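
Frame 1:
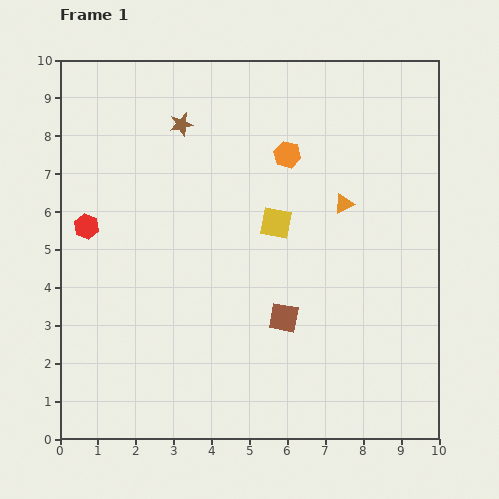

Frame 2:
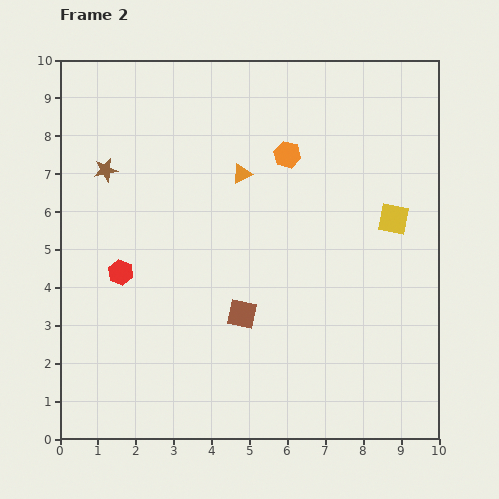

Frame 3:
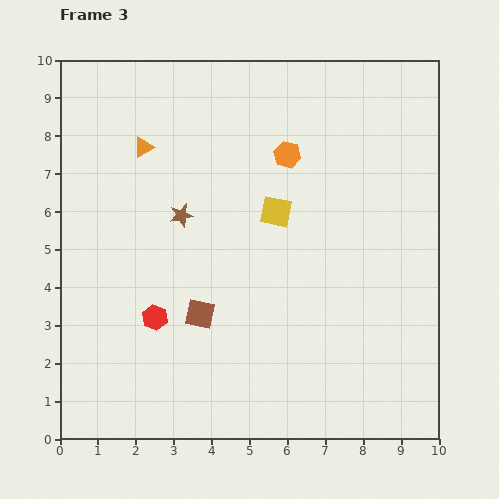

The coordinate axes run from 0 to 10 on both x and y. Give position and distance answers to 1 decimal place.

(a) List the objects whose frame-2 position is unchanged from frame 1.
the orange hexagon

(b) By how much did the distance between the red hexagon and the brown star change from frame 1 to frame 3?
-0.9

Distance in frame 1: 3.7. Distance in frame 3: 2.8.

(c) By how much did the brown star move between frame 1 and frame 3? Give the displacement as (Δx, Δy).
(0.0, -2.4)

The brown star was at (3.2, 8.3) in frame 1 and (3.2, 5.9) in frame 3.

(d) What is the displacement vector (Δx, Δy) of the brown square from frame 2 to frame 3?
(-1.1, 0.0)

The brown square was at (4.8, 3.3) in frame 2 and (3.7, 3.3) in frame 3.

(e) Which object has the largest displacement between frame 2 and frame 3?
the yellow square

(moved 3.1; next 2.7)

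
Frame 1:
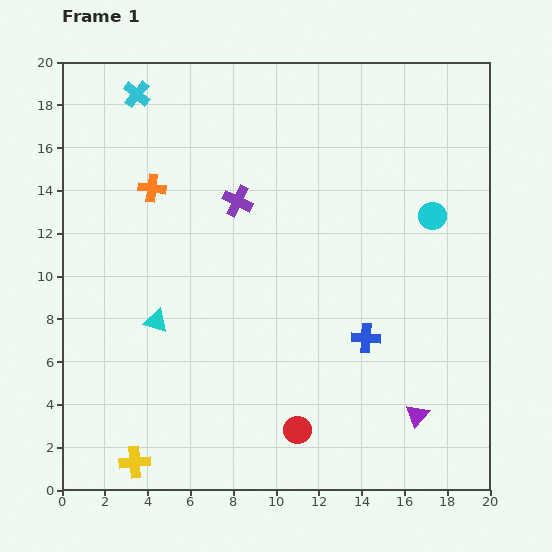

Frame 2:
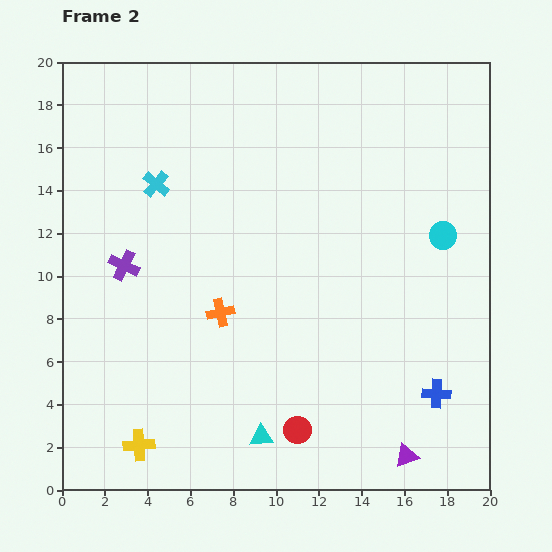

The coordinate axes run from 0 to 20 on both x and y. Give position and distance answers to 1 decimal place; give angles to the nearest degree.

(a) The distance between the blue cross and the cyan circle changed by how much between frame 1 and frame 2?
+0.9

Distance in frame 1: 6.5. Distance in frame 2: 7.4.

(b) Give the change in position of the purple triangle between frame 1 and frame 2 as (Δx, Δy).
(-0.5, -1.9)

The purple triangle was at (16.6, 3.5) in frame 1 and (16.1, 1.6) in frame 2.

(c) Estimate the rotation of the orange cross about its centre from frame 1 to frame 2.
19° counter-clockwise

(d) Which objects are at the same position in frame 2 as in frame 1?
the red circle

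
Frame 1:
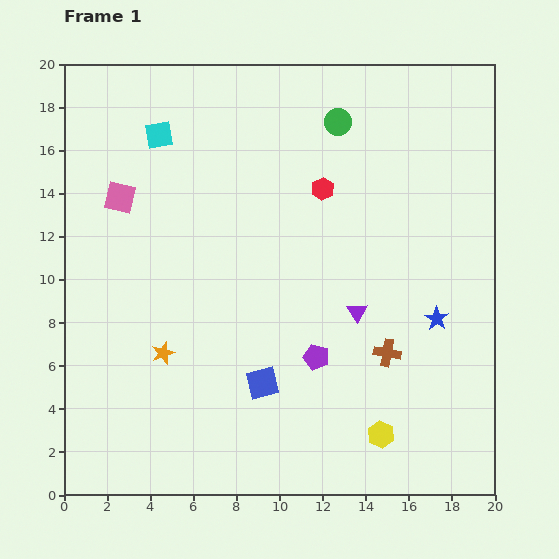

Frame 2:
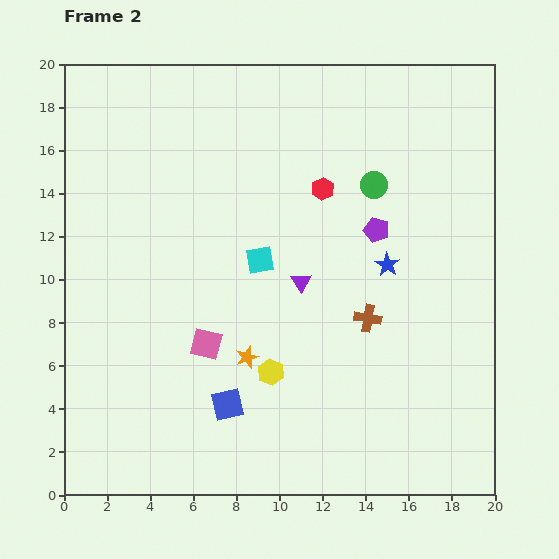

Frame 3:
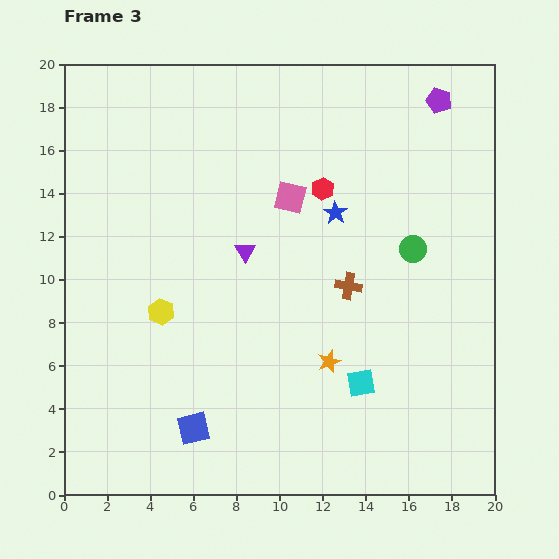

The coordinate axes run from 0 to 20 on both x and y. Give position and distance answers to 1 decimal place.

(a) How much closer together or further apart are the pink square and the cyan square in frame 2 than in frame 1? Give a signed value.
+1.2

Distance in frame 1: 3.4. Distance in frame 2: 4.6.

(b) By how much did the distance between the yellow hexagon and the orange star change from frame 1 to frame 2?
-9.5

Distance in frame 1: 10.8. Distance in frame 2: 1.3.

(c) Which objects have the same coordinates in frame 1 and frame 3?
the red hexagon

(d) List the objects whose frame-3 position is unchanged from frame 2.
the red hexagon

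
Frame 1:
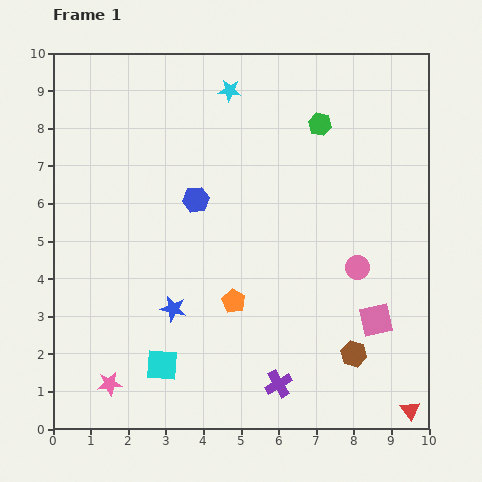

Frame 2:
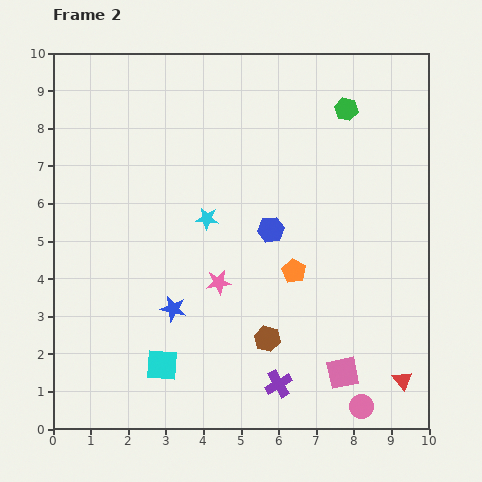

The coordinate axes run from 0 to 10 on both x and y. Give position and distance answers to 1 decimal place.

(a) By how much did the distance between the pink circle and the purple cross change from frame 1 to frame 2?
-1.4

Distance in frame 1: 3.7. Distance in frame 2: 2.3.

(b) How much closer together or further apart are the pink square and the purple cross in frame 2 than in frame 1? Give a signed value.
-1.4

Distance in frame 1: 3.1. Distance in frame 2: 1.7.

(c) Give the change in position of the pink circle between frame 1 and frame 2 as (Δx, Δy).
(0.1, -3.7)

The pink circle was at (8.1, 4.3) in frame 1 and (8.2, 0.6) in frame 2.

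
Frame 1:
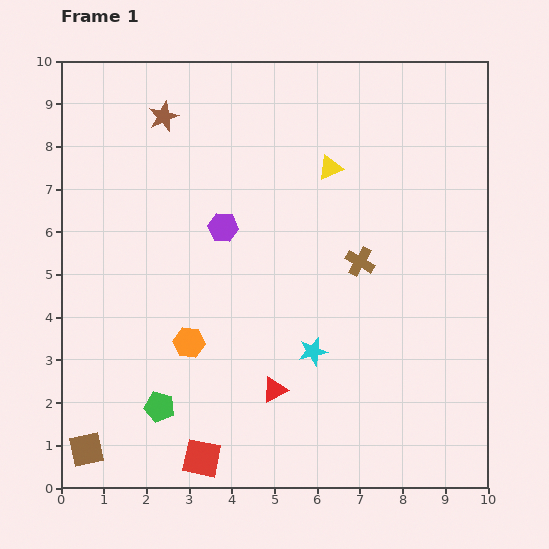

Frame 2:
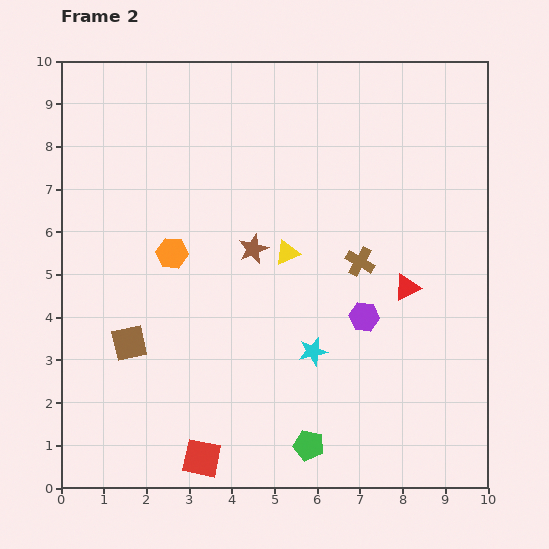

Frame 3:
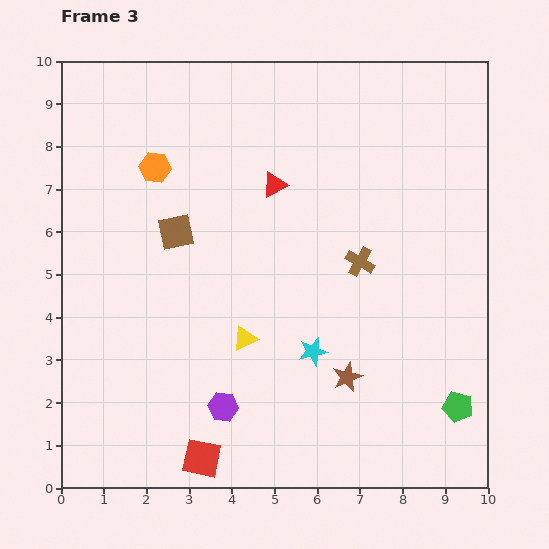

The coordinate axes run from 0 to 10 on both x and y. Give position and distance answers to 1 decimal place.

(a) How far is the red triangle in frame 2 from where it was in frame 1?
3.9

The red triangle moved from (5.0, 2.3) to (8.1, 4.7), a distance of √(3.1² + 2.4²) ≈ 3.9.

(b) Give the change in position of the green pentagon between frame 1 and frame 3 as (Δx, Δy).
(7.0, 0.0)

The green pentagon was at (2.3, 1.9) in frame 1 and (9.3, 1.9) in frame 3.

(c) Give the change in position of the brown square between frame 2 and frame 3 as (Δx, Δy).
(1.1, 2.6)

The brown square was at (1.6, 3.4) in frame 2 and (2.7, 6.0) in frame 3.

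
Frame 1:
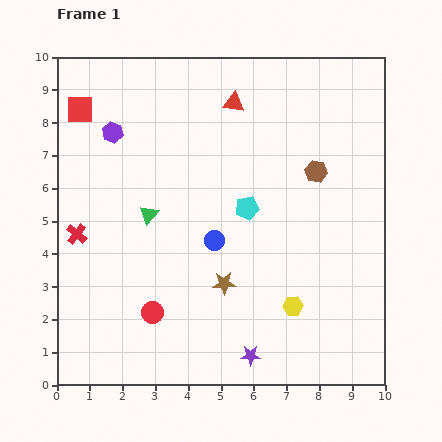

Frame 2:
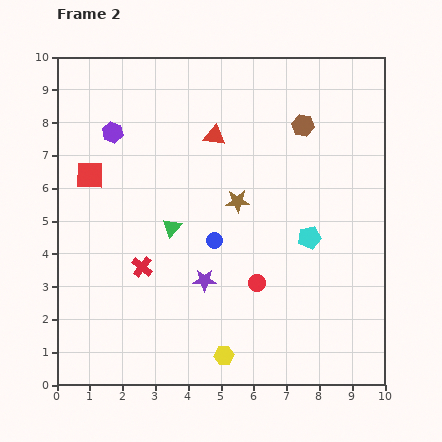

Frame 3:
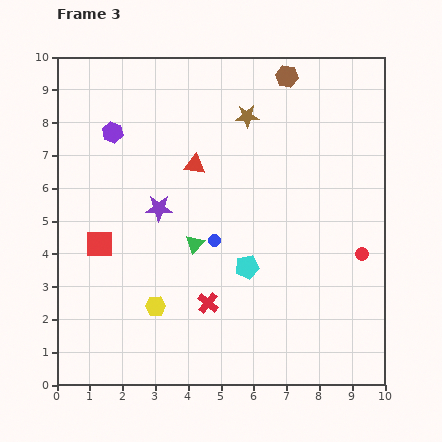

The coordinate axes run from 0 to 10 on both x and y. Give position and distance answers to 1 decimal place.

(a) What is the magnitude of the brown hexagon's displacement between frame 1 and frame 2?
1.5

The brown hexagon moved from (7.9, 6.5) to (7.5, 7.9), a distance of √(0.4² + 1.4²) ≈ 1.5.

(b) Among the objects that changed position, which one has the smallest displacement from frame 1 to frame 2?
the green triangle

(moved 0.8)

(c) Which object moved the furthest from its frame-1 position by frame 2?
the red circle

(moved 3.3; next 2.7)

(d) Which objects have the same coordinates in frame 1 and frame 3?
the purple hexagon, the blue circle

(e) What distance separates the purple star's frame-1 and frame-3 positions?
5.3

The purple star moved from (5.9, 0.9) to (3.1, 5.4), a distance of √(2.8² + 4.5²) ≈ 5.3.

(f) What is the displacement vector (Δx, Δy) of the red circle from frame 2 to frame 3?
(3.2, 0.9)

The red circle was at (6.1, 3.1) in frame 2 and (9.3, 4.0) in frame 3.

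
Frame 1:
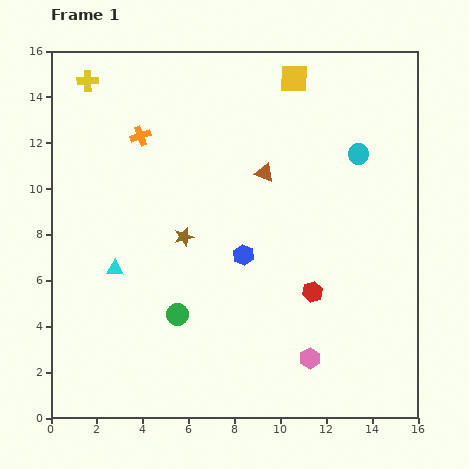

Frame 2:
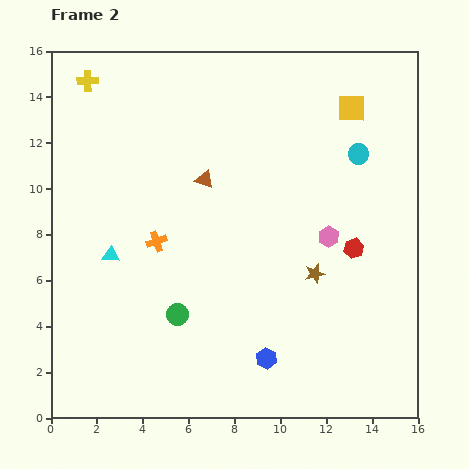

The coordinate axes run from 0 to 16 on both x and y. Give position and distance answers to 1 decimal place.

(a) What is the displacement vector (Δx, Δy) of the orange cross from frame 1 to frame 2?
(0.7, -4.6)

The orange cross was at (3.9, 12.3) in frame 1 and (4.6, 7.7) in frame 2.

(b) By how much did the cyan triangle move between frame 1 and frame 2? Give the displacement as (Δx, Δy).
(-0.2, 0.6)

The cyan triangle was at (2.8, 6.5) in frame 1 and (2.6, 7.1) in frame 2.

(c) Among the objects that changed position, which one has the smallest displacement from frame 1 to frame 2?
the cyan triangle

(moved 0.6)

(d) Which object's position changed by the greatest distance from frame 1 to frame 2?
the brown star

(moved 5.9; next 5.4)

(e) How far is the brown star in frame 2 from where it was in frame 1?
5.9

The brown star moved from (5.8, 7.9) to (11.5, 6.3), a distance of √(5.7² + 1.6²) ≈ 5.9.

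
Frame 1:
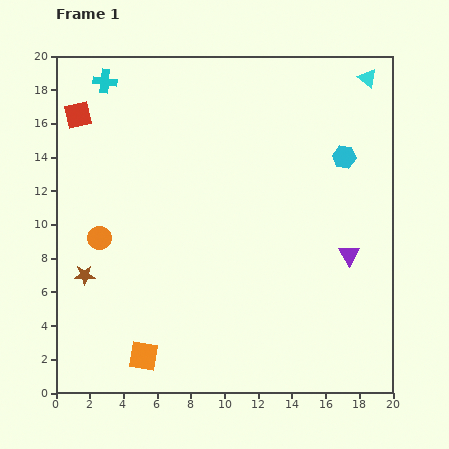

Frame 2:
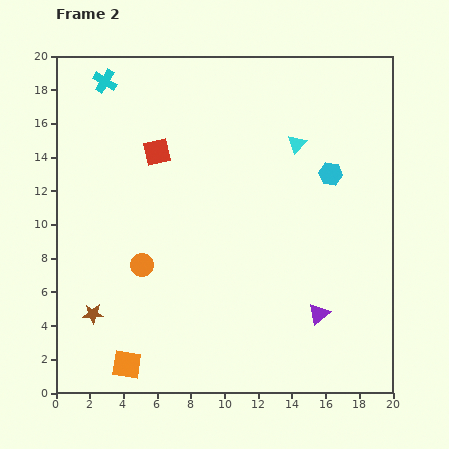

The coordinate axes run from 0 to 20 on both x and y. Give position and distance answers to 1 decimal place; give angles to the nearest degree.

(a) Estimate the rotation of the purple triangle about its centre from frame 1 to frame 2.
20° clockwise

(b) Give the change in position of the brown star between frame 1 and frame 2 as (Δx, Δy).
(0.5, -2.3)

The brown star was at (1.7, 7.0) in frame 1 and (2.2, 4.7) in frame 2.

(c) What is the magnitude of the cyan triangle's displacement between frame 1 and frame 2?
5.7

The cyan triangle moved from (18.5, 18.7) to (14.3, 14.8), a distance of √(4.2² + 3.9²) ≈ 5.7.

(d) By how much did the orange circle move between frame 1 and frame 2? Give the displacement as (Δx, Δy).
(2.5, -1.6)

The orange circle was at (2.6, 9.2) in frame 1 and (5.1, 7.6) in frame 2.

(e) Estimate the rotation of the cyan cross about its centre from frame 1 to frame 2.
24° clockwise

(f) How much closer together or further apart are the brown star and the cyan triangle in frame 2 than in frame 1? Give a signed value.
-4.7

Distance in frame 1: 20.5. Distance in frame 2: 15.8.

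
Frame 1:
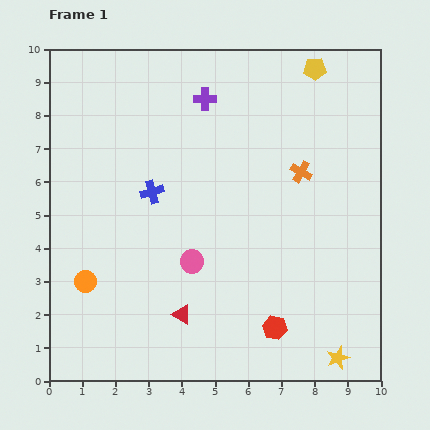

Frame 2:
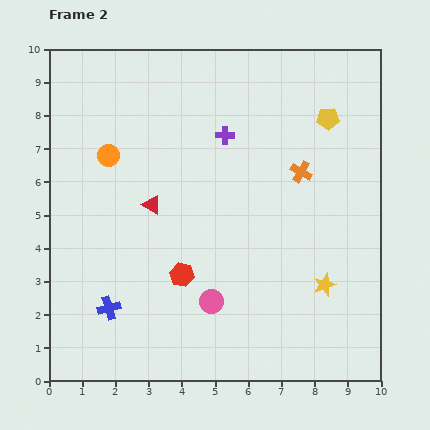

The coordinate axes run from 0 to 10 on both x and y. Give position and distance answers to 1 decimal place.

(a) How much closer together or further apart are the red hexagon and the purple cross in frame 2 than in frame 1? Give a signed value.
-2.8

Distance in frame 1: 7.2. Distance in frame 2: 4.4.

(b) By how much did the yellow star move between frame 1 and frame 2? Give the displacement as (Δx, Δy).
(-0.4, 2.2)

The yellow star was at (8.7, 0.7) in frame 1 and (8.3, 2.9) in frame 2.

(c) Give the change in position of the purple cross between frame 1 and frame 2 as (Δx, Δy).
(0.6, -1.1)

The purple cross was at (4.7, 8.5) in frame 1 and (5.3, 7.4) in frame 2.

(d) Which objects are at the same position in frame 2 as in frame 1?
the orange cross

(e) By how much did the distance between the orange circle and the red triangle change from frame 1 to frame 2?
-1.1

Distance in frame 1: 3.1. Distance in frame 2: 2.0.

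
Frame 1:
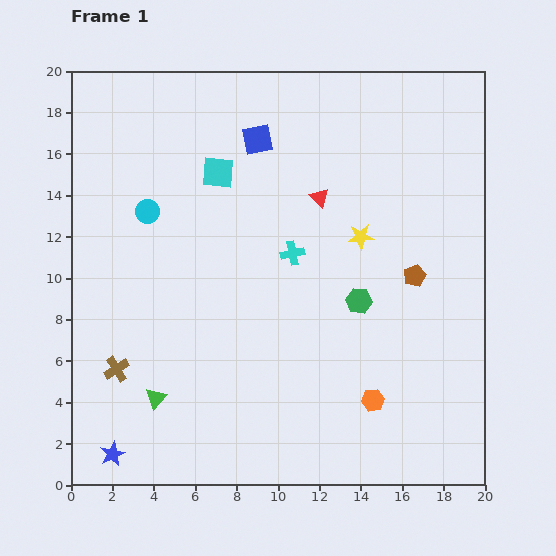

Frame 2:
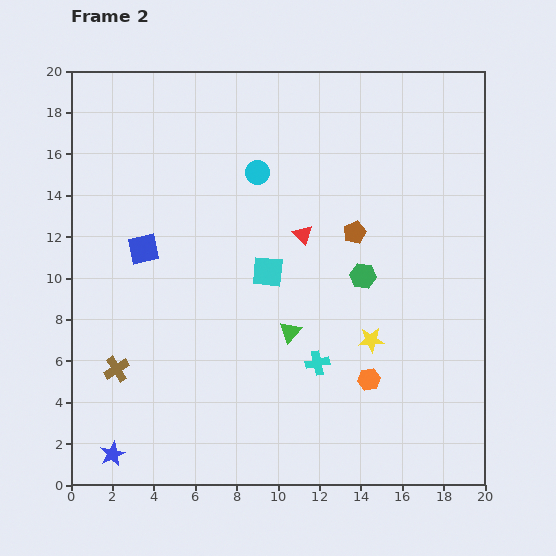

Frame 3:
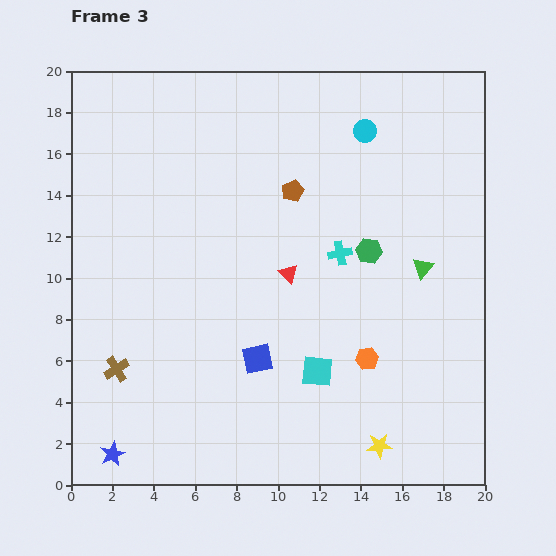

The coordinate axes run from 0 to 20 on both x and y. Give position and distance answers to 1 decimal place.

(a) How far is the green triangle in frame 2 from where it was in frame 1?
7.2

The green triangle moved from (4.1, 4.2) to (10.6, 7.4), a distance of √(6.5² + 3.2²) ≈ 7.2.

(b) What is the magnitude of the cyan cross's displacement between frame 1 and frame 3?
2.3

The cyan cross moved from (10.7, 11.2) to (13.0, 11.2), a distance of √(2.3² + 0.0²) ≈ 2.3.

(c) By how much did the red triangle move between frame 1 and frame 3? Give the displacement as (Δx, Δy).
(-1.5, -3.7)

The red triangle was at (12.0, 13.9) in frame 1 and (10.5, 10.2) in frame 3.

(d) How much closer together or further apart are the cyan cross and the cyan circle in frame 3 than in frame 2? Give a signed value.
-3.6

Distance in frame 2: 9.6. Distance in frame 3: 6.0.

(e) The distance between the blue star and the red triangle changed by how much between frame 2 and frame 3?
-1.8

Distance in frame 2: 14.0. Distance in frame 3: 12.2.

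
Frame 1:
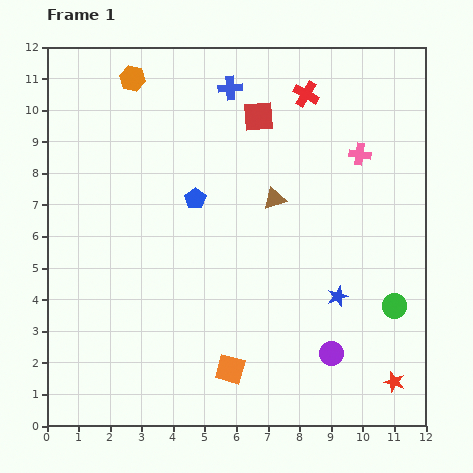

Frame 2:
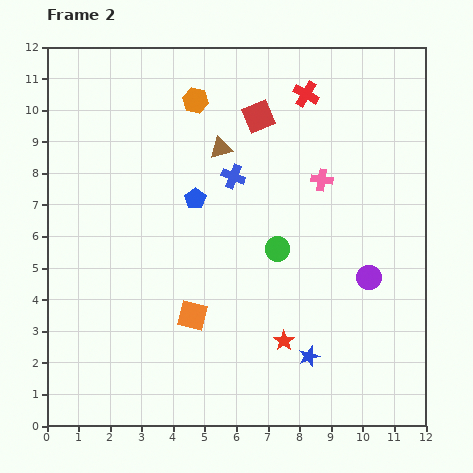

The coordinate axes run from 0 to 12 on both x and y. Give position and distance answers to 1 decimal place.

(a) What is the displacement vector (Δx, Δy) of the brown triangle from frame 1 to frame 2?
(-1.7, 1.6)

The brown triangle was at (7.2, 7.2) in frame 1 and (5.5, 8.8) in frame 2.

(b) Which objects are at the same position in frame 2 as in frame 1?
the red cross, the red square, the blue pentagon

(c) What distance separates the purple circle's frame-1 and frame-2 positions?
2.7

The purple circle moved from (9.0, 2.3) to (10.2, 4.7), a distance of √(1.2² + 2.4²) ≈ 2.7.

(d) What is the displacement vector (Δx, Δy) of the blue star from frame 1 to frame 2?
(-0.9, -1.9)

The blue star was at (9.2, 4.1) in frame 1 and (8.3, 2.2) in frame 2.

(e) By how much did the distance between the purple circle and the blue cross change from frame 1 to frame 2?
-3.6

Distance in frame 1: 9.0. Distance in frame 2: 5.4.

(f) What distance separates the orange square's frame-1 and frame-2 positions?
2.1

The orange square moved from (5.8, 1.8) to (4.6, 3.5), a distance of √(1.2² + 1.7²) ≈ 2.1.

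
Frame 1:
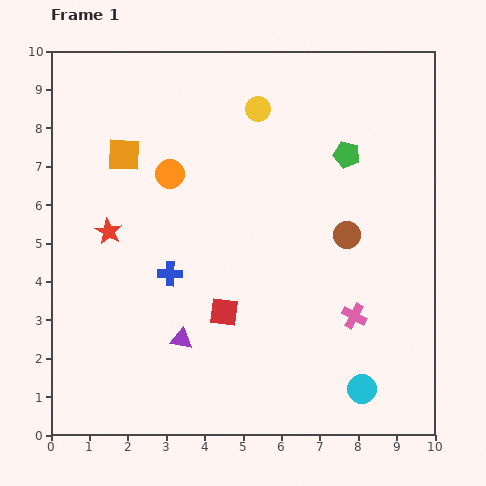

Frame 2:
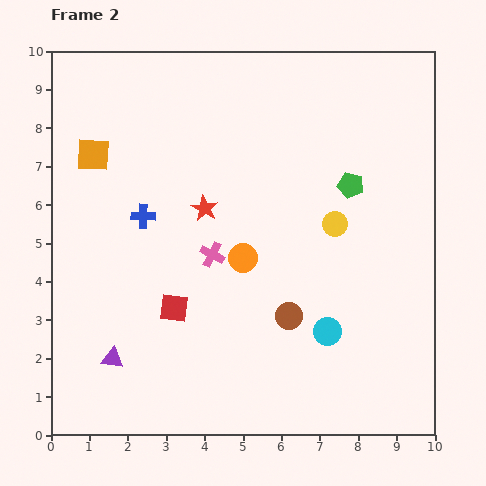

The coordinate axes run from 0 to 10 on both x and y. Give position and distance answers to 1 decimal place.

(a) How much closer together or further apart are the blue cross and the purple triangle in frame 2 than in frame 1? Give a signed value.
+2.1

Distance in frame 1: 1.7. Distance in frame 2: 3.8.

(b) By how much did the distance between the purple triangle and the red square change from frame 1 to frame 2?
+0.8

Distance in frame 1: 1.3. Distance in frame 2: 2.1.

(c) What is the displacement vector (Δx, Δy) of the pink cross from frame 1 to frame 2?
(-3.7, 1.6)

The pink cross was at (7.9, 3.1) in frame 1 and (4.2, 4.7) in frame 2.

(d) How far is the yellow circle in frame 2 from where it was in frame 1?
3.6

The yellow circle moved from (5.4, 8.5) to (7.4, 5.5), a distance of √(2.0² + 3.0²) ≈ 3.6.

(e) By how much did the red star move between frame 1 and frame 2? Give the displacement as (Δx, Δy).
(2.5, 0.6)

The red star was at (1.5, 5.3) in frame 1 and (4.0, 5.9) in frame 2.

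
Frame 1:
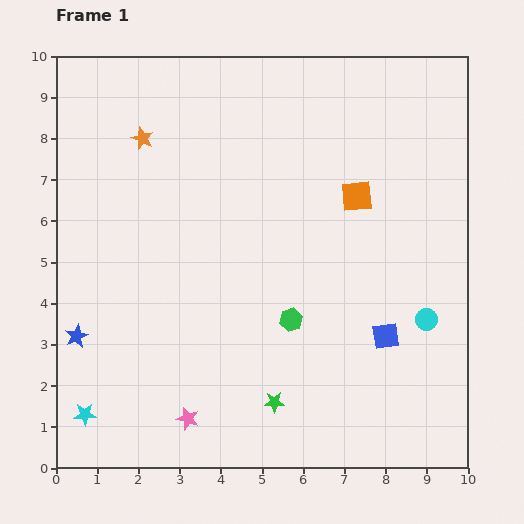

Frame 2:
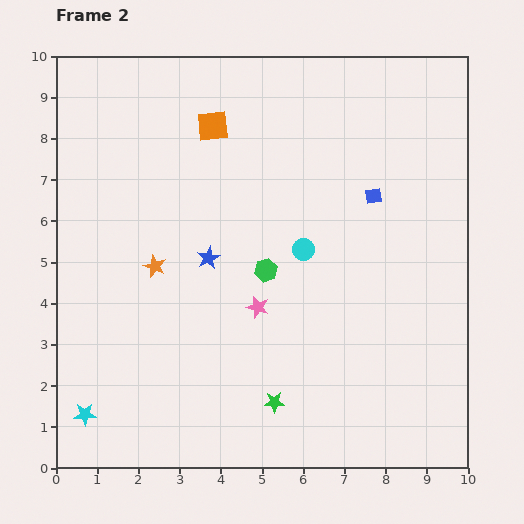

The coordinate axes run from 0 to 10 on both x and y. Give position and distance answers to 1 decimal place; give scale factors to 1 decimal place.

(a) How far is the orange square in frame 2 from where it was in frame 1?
3.9

The orange square moved from (7.3, 6.6) to (3.8, 8.3), a distance of √(3.5² + 1.7²) ≈ 3.9.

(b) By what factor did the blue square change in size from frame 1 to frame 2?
0.6×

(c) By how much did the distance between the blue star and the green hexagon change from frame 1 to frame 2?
-3.8

Distance in frame 1: 5.2. Distance in frame 2: 1.4.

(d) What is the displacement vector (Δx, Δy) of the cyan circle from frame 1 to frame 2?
(-3.0, 1.7)

The cyan circle was at (9.0, 3.6) in frame 1 and (6.0, 5.3) in frame 2.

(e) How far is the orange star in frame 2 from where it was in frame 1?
3.1

The orange star moved from (2.1, 8.0) to (2.4, 4.9), a distance of √(0.3² + 3.1²) ≈ 3.1.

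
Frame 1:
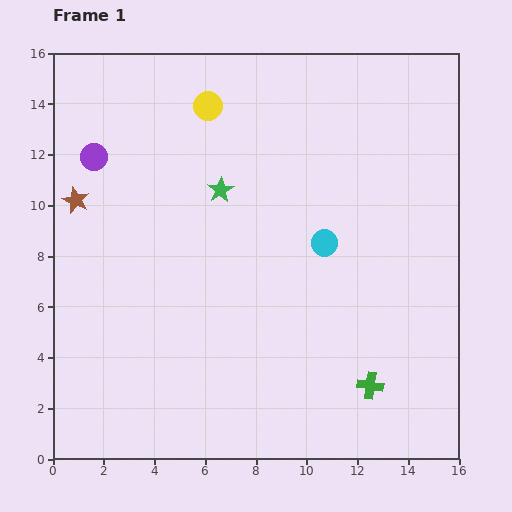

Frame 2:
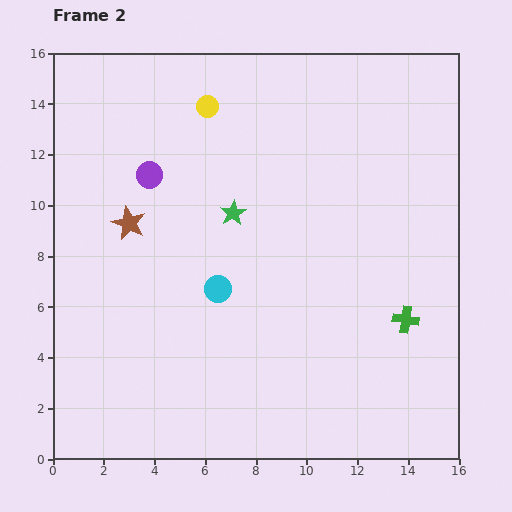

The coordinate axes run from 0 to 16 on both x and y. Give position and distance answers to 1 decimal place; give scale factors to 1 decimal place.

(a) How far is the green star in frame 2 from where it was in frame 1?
1.0

The green star moved from (6.6, 10.6) to (7.1, 9.7), a distance of √(0.5² + 0.9²) ≈ 1.0.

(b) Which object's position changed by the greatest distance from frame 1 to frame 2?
the cyan circle

(moved 4.6; next 3.0)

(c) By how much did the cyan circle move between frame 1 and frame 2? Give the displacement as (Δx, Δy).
(-4.2, -1.8)

The cyan circle was at (10.7, 8.5) in frame 1 and (6.5, 6.7) in frame 2.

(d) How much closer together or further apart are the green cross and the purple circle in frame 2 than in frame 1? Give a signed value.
-2.5

Distance in frame 1: 14.1. Distance in frame 2: 11.6.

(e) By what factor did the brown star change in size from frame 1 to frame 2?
1.3×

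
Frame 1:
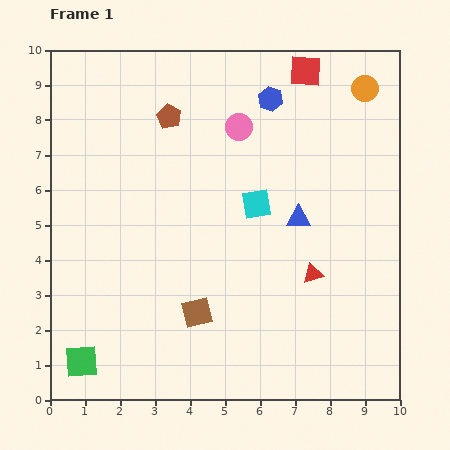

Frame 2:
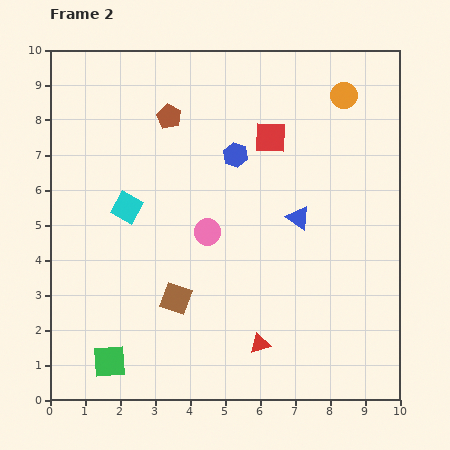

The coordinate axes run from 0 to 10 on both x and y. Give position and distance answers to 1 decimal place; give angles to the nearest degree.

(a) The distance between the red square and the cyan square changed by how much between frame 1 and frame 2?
+0.6

Distance in frame 1: 4.0. Distance in frame 2: 4.6.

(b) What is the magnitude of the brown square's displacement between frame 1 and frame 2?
0.7

The brown square moved from (4.2, 2.5) to (3.6, 2.9), a distance of √(0.6² + 0.4²) ≈ 0.7.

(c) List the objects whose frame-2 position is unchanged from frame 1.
the brown pentagon, the blue triangle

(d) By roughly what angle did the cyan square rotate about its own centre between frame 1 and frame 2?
39° clockwise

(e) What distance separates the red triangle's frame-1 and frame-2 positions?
2.5

The red triangle moved from (7.5, 3.6) to (6.0, 1.6), a distance of √(1.5² + 2.0²) ≈ 2.5.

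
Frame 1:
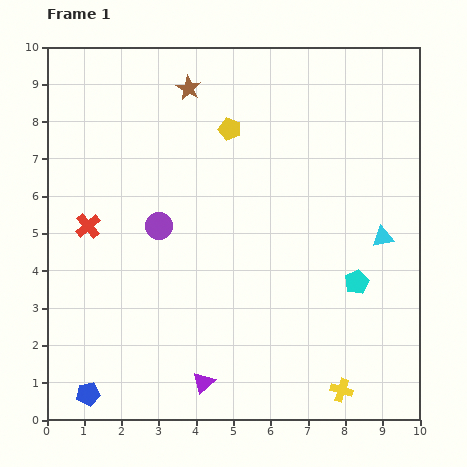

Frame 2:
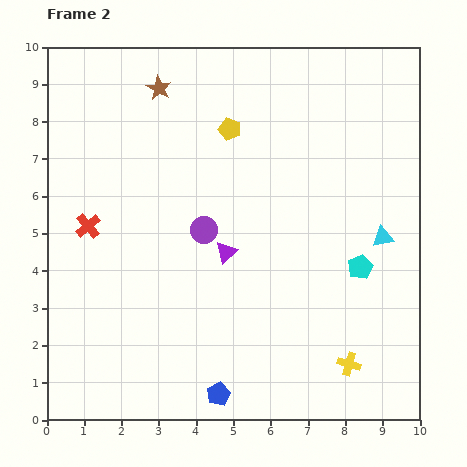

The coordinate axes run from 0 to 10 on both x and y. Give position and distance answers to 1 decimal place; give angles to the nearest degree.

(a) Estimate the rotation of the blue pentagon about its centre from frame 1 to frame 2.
16° counter-clockwise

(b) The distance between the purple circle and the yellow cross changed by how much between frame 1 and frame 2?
-1.3

Distance in frame 1: 6.6. Distance in frame 2: 5.3.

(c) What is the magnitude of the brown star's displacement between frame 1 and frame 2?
0.8

The brown star moved from (3.8, 8.9) to (3.0, 8.9), a distance of √(0.8² + 0.0²) ≈ 0.8.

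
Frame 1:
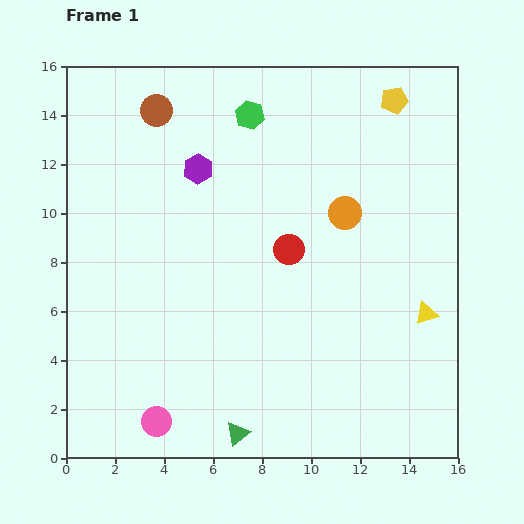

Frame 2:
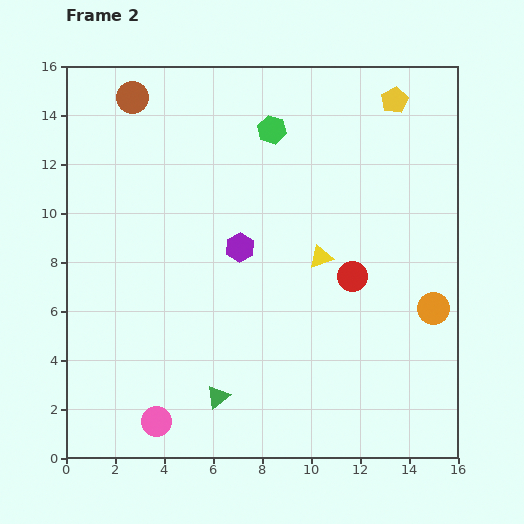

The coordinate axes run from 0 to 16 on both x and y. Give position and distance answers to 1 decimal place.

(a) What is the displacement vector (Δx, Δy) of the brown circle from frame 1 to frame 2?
(-1.0, 0.5)

The brown circle was at (3.7, 14.2) in frame 1 and (2.7, 14.7) in frame 2.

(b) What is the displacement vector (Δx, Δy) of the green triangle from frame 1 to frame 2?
(-0.8, 1.5)

The green triangle was at (7.0, 1.0) in frame 1 and (6.2, 2.5) in frame 2.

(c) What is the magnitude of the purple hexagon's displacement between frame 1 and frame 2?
3.6

The purple hexagon moved from (5.4, 11.8) to (7.1, 8.6), a distance of √(1.7² + 3.2²) ≈ 3.6.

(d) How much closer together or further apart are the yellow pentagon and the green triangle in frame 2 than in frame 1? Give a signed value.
-0.9

Distance in frame 1: 15.0. Distance in frame 2: 14.1.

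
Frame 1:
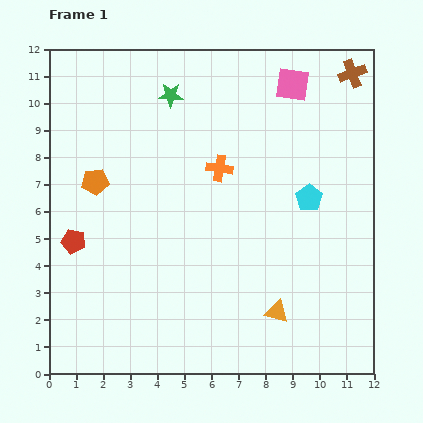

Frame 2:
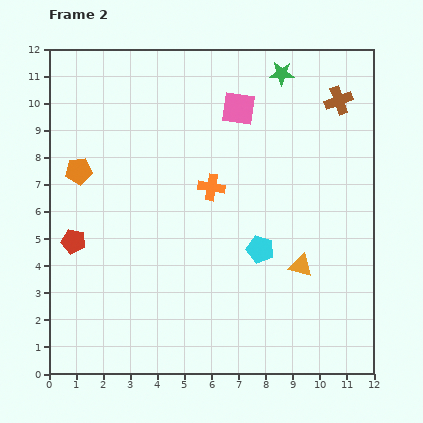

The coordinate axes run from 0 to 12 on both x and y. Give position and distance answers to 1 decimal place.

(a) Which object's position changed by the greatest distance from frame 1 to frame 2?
the green star

(moved 4.2; next 2.6)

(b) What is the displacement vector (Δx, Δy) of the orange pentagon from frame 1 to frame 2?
(-0.6, 0.4)

The orange pentagon was at (1.7, 7.1) in frame 1 and (1.1, 7.5) in frame 2.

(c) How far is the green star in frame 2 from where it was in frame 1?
4.2

The green star moved from (4.5, 10.3) to (8.6, 11.1), a distance of √(4.1² + 0.8²) ≈ 4.2.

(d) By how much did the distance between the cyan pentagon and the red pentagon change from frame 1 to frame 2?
-1.9

Distance in frame 1: 8.8. Distance in frame 2: 6.9.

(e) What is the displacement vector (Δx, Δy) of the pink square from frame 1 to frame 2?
(-2.0, -0.9)

The pink square was at (9.0, 10.7) in frame 1 and (7.0, 9.8) in frame 2.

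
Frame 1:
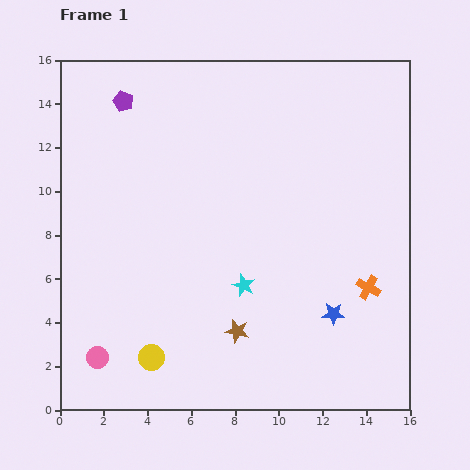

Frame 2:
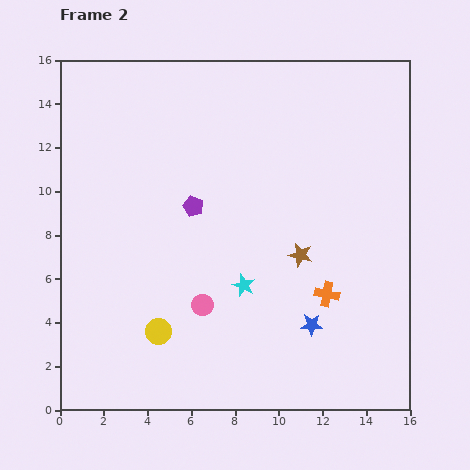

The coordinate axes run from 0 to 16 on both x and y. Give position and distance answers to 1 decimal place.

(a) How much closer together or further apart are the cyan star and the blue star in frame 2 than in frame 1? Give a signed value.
-0.7

Distance in frame 1: 4.3. Distance in frame 2: 3.6.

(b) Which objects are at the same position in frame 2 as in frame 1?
the cyan star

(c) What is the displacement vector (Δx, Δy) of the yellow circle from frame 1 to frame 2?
(0.3, 1.2)

The yellow circle was at (4.2, 2.4) in frame 1 and (4.5, 3.6) in frame 2.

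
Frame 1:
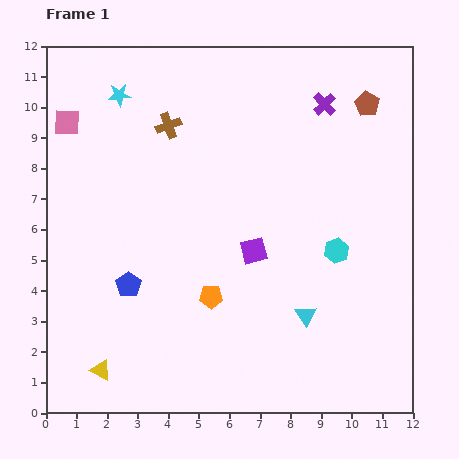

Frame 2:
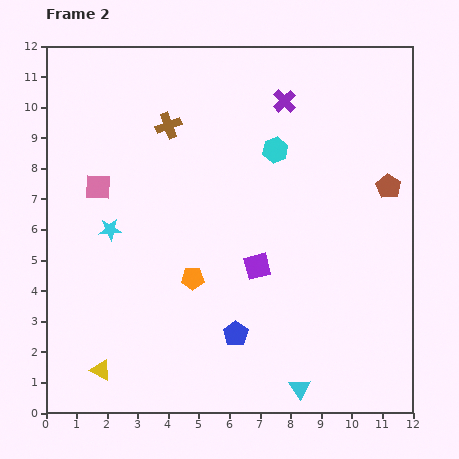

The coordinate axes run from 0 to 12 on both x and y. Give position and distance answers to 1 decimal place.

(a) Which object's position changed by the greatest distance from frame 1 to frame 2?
the cyan star

(moved 4.4; next 3.9)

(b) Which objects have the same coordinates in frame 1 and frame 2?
the brown cross, the yellow triangle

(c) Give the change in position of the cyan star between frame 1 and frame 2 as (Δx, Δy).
(-0.3, -4.4)

The cyan star was at (2.4, 10.4) in frame 1 and (2.1, 6.0) in frame 2.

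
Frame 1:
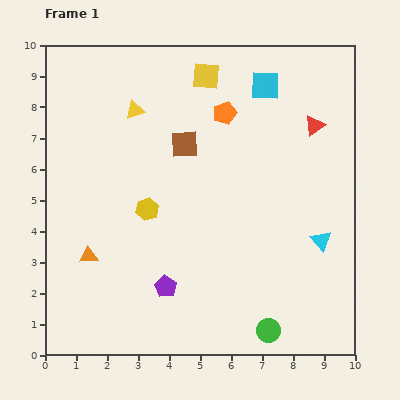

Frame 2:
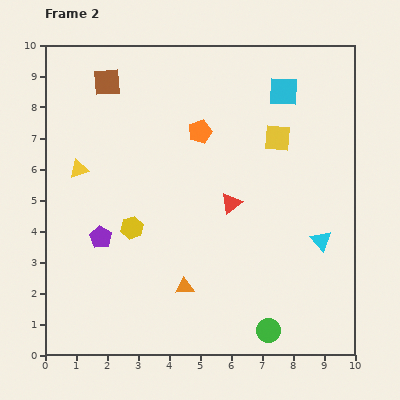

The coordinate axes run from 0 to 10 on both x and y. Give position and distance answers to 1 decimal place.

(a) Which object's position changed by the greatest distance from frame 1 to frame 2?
the red triangle

(moved 3.7; next 3.3)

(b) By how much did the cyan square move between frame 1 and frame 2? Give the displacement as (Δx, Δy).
(0.6, -0.2)

The cyan square was at (7.1, 8.7) in frame 1 and (7.7, 8.5) in frame 2.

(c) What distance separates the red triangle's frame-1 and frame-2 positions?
3.7

The red triangle moved from (8.7, 7.4) to (6.0, 4.9), a distance of √(2.7² + 2.5²) ≈ 3.7.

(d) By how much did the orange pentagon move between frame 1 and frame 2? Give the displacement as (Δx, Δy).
(-0.8, -0.6)

The orange pentagon was at (5.8, 7.8) in frame 1 and (5.0, 7.2) in frame 2.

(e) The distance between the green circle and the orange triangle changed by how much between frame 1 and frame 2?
-3.3

Distance in frame 1: 6.3. Distance in frame 2: 3.0.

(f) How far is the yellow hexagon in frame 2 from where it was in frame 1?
0.8

The yellow hexagon moved from (3.3, 4.7) to (2.8, 4.1), a distance of √(0.5² + 0.6²) ≈ 0.8.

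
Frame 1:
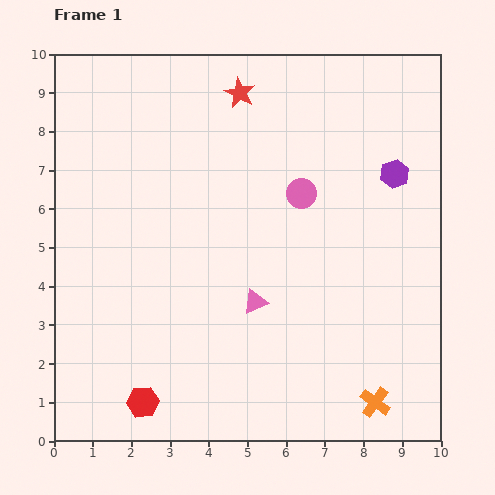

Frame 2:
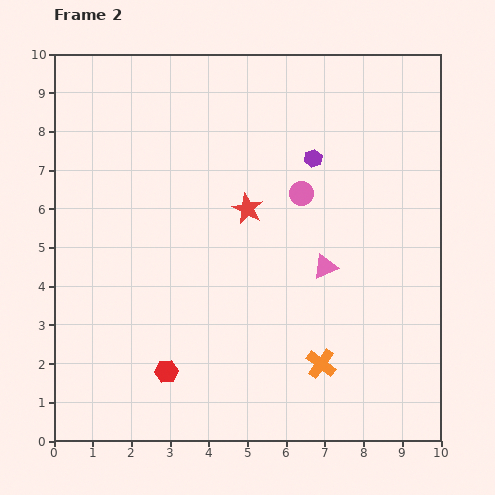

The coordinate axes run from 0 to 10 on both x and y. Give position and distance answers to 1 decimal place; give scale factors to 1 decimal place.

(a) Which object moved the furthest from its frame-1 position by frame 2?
the red star

(moved 3.0; next 2.1)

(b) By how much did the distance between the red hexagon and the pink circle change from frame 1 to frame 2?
-1.0

Distance in frame 1: 6.8. Distance in frame 2: 5.8.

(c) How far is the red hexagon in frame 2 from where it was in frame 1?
1.0

The red hexagon moved from (2.3, 1.0) to (2.9, 1.8), a distance of √(0.6² + 0.8²) ≈ 1.0.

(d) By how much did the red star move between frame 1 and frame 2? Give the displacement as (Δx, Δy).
(0.2, -3.0)

The red star was at (4.8, 9.0) in frame 1 and (5.0, 6.0) in frame 2.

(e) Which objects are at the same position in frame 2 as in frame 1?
the pink circle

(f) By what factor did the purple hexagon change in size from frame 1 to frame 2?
0.6×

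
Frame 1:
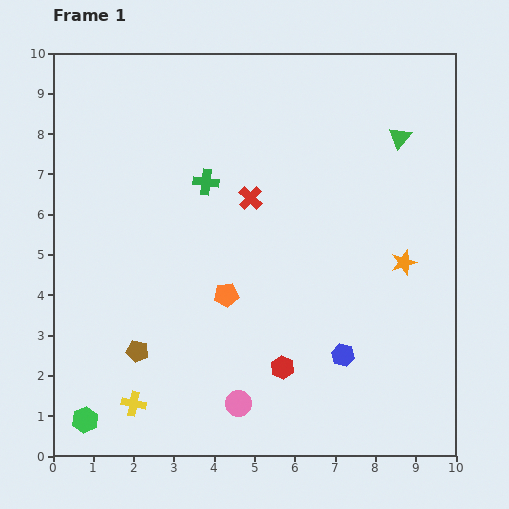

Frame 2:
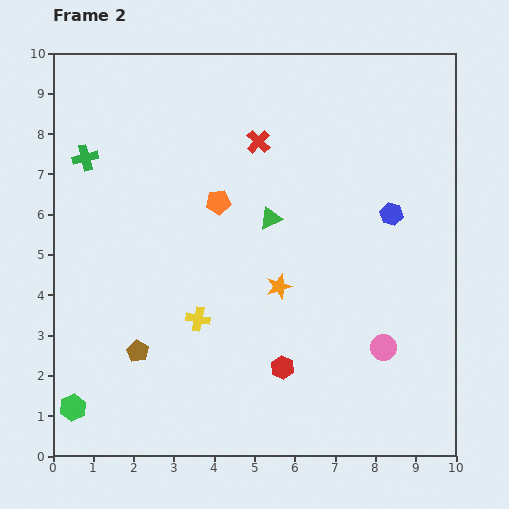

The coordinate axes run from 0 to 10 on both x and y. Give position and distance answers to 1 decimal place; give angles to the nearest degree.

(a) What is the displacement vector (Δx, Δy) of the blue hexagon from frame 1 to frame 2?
(1.2, 3.5)

The blue hexagon was at (7.2, 2.5) in frame 1 and (8.4, 6.0) in frame 2.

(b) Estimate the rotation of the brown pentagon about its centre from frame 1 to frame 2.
17° clockwise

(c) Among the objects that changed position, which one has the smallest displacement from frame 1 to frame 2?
the green hexagon

(moved 0.4)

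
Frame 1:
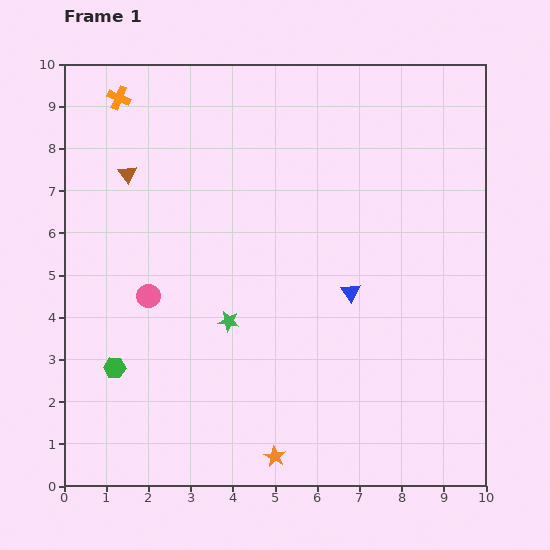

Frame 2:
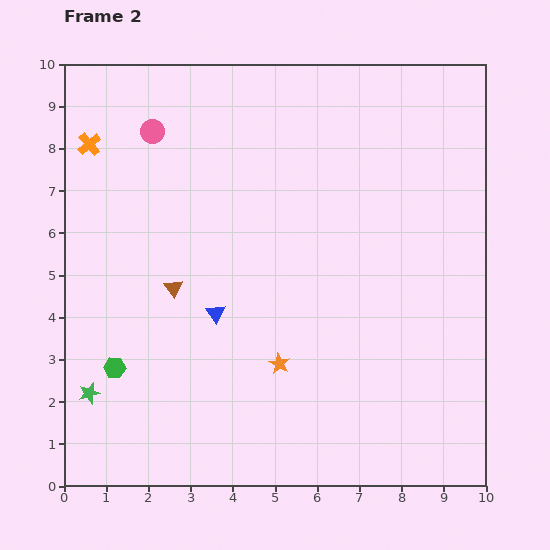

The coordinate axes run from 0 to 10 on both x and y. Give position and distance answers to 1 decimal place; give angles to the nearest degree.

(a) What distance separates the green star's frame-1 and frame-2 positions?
3.7

The green star moved from (3.9, 3.9) to (0.6, 2.2), a distance of √(3.3² + 1.7²) ≈ 3.7.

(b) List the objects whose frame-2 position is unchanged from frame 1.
the green hexagon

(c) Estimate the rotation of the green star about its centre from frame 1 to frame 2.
24° counter-clockwise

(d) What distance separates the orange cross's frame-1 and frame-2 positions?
1.3

The orange cross moved from (1.3, 9.2) to (0.6, 8.1), a distance of √(0.7² + 1.1²) ≈ 1.3.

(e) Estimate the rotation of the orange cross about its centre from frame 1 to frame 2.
28° clockwise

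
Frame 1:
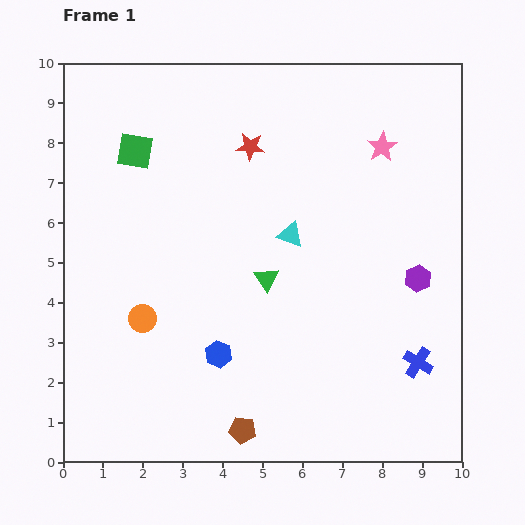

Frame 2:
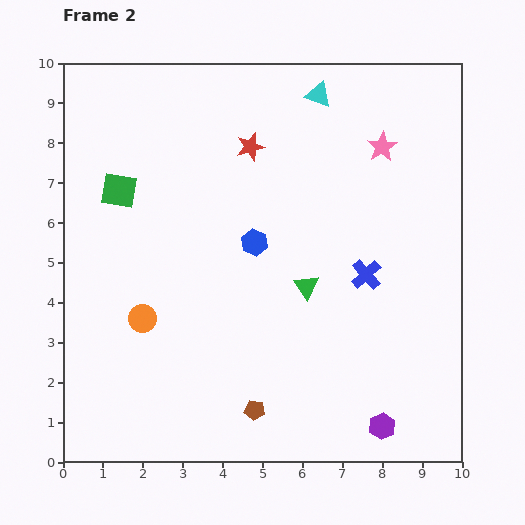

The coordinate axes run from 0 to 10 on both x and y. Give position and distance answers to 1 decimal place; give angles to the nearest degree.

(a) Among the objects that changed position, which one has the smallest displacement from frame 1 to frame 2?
the brown pentagon

(moved 0.6)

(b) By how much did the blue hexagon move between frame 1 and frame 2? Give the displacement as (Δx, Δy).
(0.9, 2.8)

The blue hexagon was at (3.9, 2.7) in frame 1 and (4.8, 5.5) in frame 2.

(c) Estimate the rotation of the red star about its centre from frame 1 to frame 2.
20° counter-clockwise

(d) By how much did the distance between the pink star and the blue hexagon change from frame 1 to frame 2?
-2.6

Distance in frame 1: 6.6. Distance in frame 2: 4.0.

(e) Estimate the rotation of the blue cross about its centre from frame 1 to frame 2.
17° clockwise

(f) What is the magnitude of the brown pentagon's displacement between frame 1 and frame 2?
0.6

The brown pentagon moved from (4.5, 0.8) to (4.8, 1.3), a distance of √(0.3² + 0.5²) ≈ 0.6.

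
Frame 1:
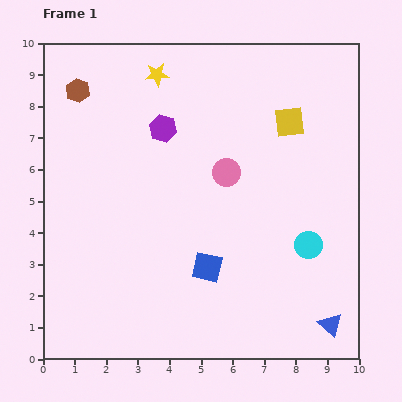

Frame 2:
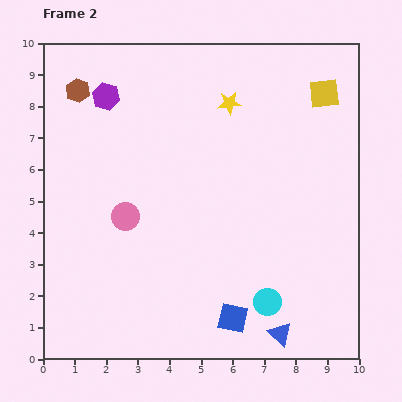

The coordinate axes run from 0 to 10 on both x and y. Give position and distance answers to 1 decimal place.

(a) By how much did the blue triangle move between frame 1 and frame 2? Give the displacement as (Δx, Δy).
(-1.6, -0.3)

The blue triangle was at (9.1, 1.1) in frame 1 and (7.5, 0.8) in frame 2.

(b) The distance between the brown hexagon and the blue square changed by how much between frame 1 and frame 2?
+1.8

Distance in frame 1: 6.9. Distance in frame 2: 8.7.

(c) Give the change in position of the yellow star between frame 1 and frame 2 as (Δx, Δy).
(2.3, -0.9)

The yellow star was at (3.6, 9.0) in frame 1 and (5.9, 8.1) in frame 2.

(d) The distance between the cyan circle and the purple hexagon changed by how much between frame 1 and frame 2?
+2.4

Distance in frame 1: 5.9. Distance in frame 2: 8.3.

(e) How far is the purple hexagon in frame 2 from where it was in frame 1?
2.1

The purple hexagon moved from (3.8, 7.3) to (2.0, 8.3), a distance of √(1.8² + 1.0²) ≈ 2.1.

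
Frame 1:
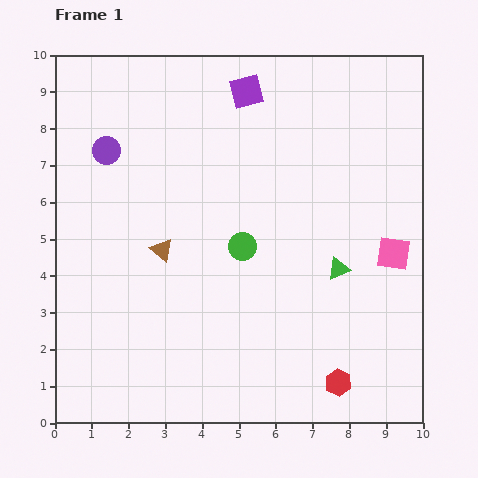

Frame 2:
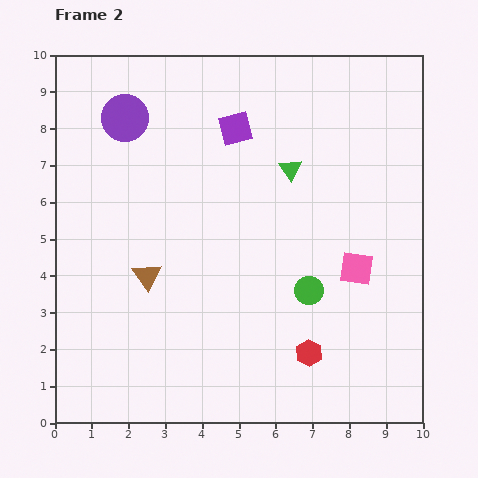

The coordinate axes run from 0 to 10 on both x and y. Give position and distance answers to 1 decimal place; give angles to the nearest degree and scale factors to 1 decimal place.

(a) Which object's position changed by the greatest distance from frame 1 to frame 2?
the green triangle

(moved 3.0; next 2.2)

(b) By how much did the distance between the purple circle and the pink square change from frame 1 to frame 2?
-0.8

Distance in frame 1: 8.3. Distance in frame 2: 7.5.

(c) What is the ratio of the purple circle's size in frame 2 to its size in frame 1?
1.7×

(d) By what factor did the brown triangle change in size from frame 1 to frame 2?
1.3×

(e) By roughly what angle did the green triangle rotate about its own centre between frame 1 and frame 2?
44° counter-clockwise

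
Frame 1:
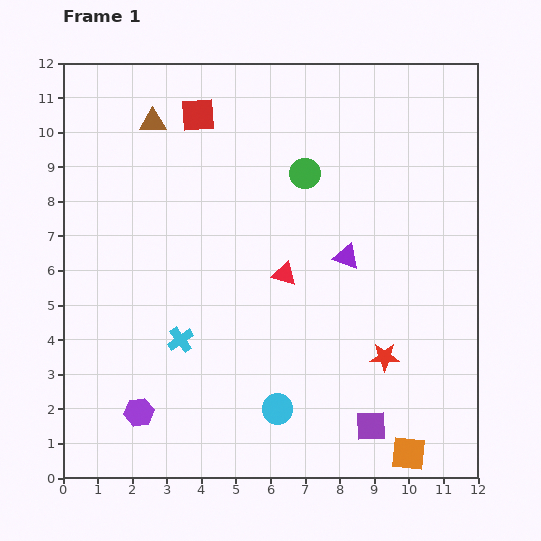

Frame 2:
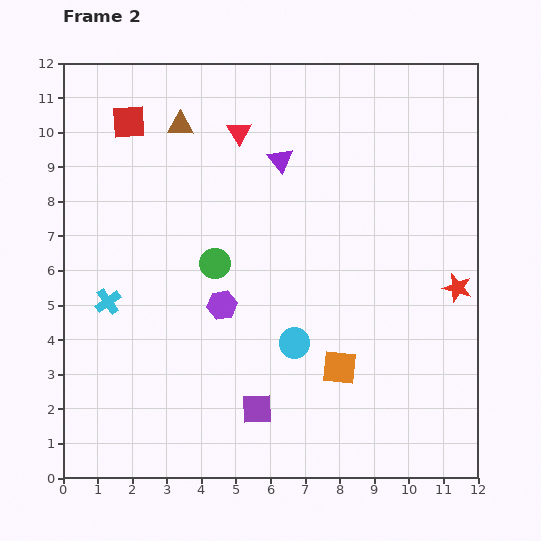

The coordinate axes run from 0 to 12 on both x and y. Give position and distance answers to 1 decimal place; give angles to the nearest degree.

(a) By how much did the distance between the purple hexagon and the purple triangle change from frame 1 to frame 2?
-3.0

Distance in frame 1: 7.5. Distance in frame 2: 4.5.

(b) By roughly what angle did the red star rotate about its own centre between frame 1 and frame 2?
17° clockwise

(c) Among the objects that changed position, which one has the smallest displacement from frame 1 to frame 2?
the brown triangle

(moved 0.8)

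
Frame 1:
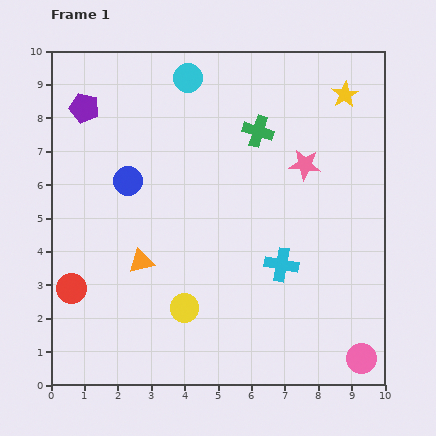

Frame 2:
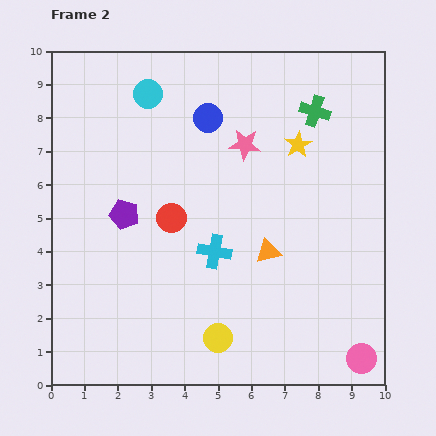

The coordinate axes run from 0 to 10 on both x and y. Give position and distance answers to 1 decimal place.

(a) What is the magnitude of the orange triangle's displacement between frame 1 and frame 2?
3.8

The orange triangle moved from (2.7, 3.7) to (6.5, 4.0), a distance of √(3.8² + 0.3²) ≈ 3.8.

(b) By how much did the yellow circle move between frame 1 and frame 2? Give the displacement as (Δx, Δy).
(1.0, -0.9)

The yellow circle was at (4.0, 2.3) in frame 1 and (5.0, 1.4) in frame 2.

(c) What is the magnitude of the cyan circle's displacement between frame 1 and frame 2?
1.3

The cyan circle moved from (4.1, 9.2) to (2.9, 8.7), a distance of √(1.2² + 0.5²) ≈ 1.3.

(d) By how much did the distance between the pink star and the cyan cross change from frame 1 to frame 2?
+0.2

Distance in frame 1: 3.1. Distance in frame 2: 3.3.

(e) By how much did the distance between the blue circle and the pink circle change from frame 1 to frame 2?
-0.3

Distance in frame 1: 8.8. Distance in frame 2: 8.5.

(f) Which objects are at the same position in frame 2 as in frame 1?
the pink circle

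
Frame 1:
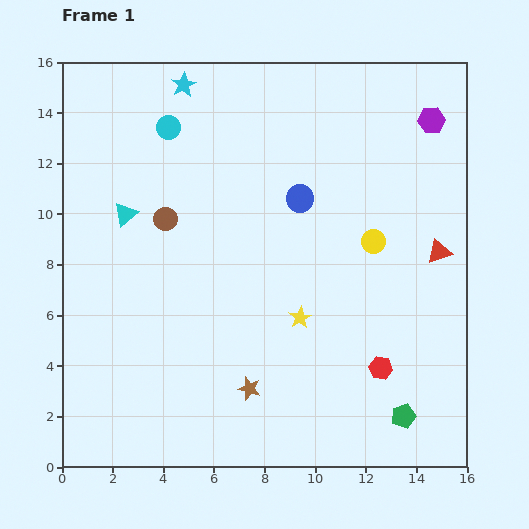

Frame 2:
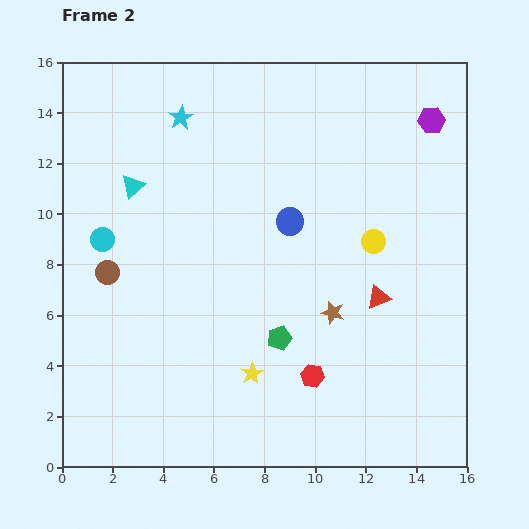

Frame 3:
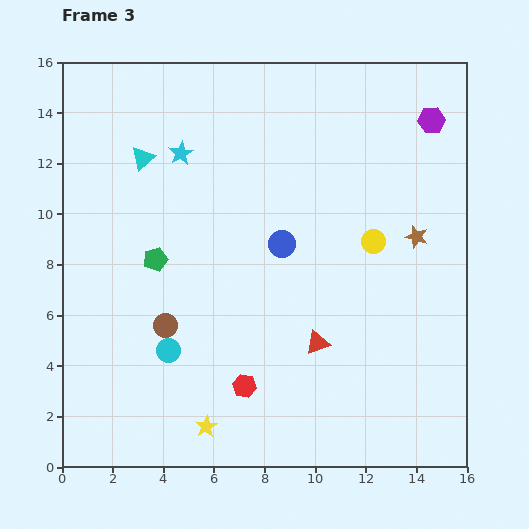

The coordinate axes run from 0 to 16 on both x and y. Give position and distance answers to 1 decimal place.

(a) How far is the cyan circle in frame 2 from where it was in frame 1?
5.1

The cyan circle moved from (4.2, 13.4) to (1.6, 9.0), a distance of √(2.6² + 4.4²) ≈ 5.1.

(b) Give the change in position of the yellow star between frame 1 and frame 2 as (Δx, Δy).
(-1.9, -2.2)

The yellow star was at (9.4, 5.9) in frame 1 and (7.5, 3.7) in frame 2.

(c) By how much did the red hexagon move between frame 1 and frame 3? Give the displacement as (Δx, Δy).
(-5.4, -0.7)

The red hexagon was at (12.6, 3.9) in frame 1 and (7.2, 3.2) in frame 3.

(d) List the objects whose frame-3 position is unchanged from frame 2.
the purple hexagon, the yellow circle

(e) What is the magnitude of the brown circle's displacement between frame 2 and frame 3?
3.1

The brown circle moved from (1.8, 7.7) to (4.1, 5.6), a distance of √(2.3² + 2.1²) ≈ 3.1.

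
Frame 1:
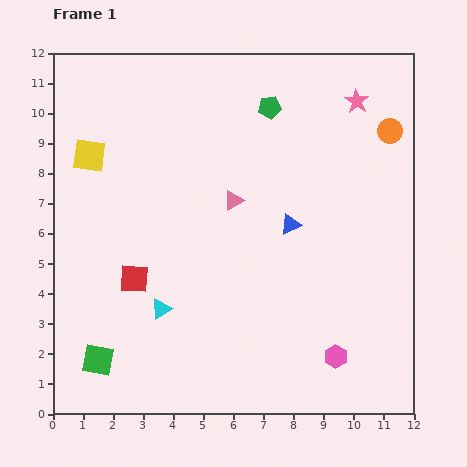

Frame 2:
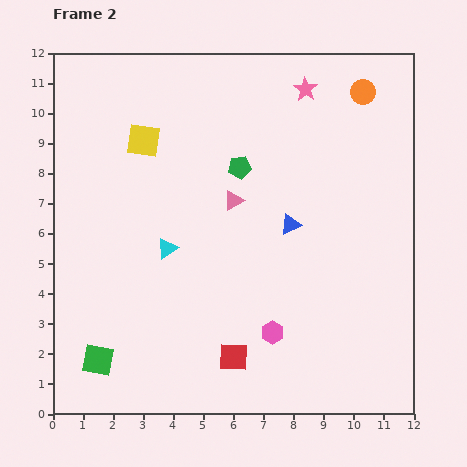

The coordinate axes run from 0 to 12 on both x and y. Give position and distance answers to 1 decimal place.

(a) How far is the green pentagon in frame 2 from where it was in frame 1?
2.2

The green pentagon moved from (7.2, 10.2) to (6.2, 8.2), a distance of √(1.0² + 2.0²) ≈ 2.2.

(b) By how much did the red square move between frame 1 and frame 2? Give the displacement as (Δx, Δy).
(3.3, -2.6)

The red square was at (2.7, 4.5) in frame 1 and (6.0, 1.9) in frame 2.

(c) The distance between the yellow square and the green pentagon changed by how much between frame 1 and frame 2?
-2.9

Distance in frame 1: 6.2. Distance in frame 2: 3.3.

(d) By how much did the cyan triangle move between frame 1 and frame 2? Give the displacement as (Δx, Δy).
(0.2, 2.0)

The cyan triangle was at (3.6, 3.5) in frame 1 and (3.8, 5.5) in frame 2.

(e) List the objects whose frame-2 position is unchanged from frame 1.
the blue triangle, the pink triangle, the green square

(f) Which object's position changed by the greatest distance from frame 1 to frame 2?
the red square

(moved 4.2; next 2.2)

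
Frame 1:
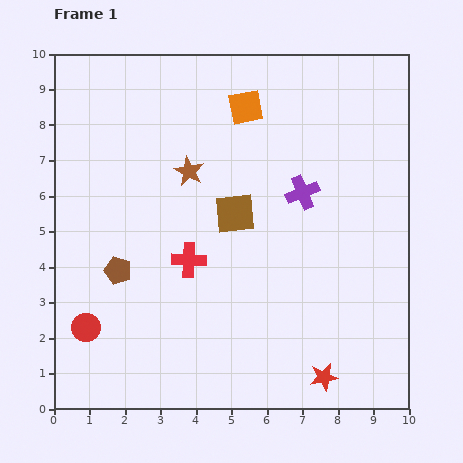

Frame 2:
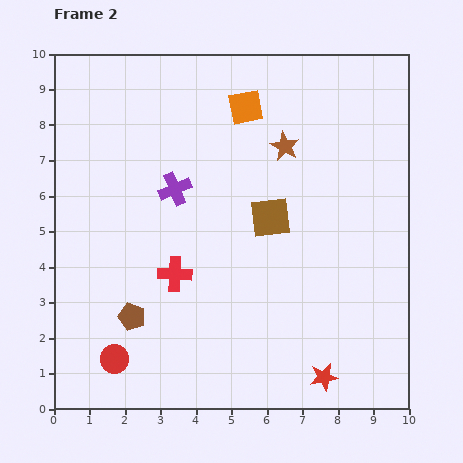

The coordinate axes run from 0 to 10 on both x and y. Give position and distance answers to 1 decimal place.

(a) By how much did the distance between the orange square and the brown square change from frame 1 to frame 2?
+0.2

Distance in frame 1: 3.0. Distance in frame 2: 3.2.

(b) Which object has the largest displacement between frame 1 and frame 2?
the purple cross

(moved 3.6; next 2.8)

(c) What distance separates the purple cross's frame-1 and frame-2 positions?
3.6

The purple cross moved from (7.0, 6.1) to (3.4, 6.2), a distance of √(3.6² + 0.1²) ≈ 3.6.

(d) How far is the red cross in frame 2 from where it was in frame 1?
0.6

The red cross moved from (3.8, 4.2) to (3.4, 3.8), a distance of √(0.4² + 0.4²) ≈ 0.6.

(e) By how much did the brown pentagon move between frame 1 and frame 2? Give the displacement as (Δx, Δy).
(0.4, -1.3)

The brown pentagon was at (1.8, 3.9) in frame 1 and (2.2, 2.6) in frame 2.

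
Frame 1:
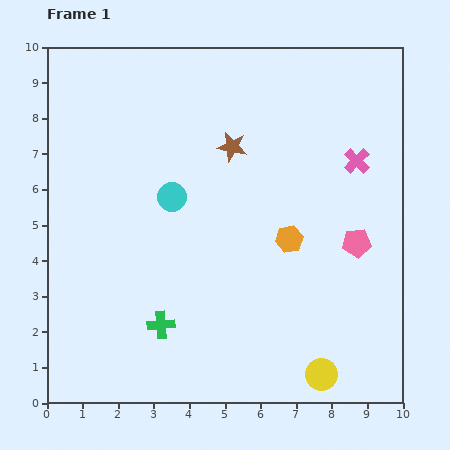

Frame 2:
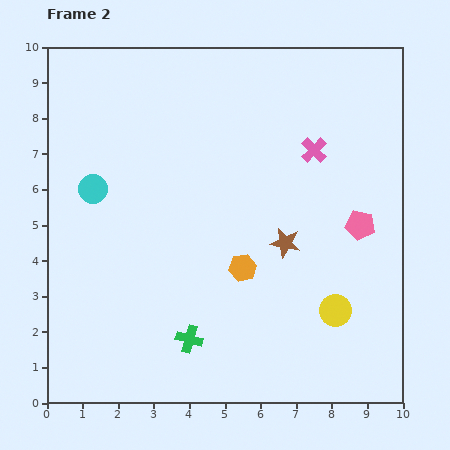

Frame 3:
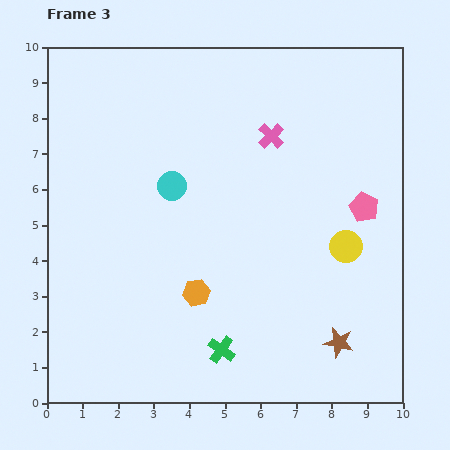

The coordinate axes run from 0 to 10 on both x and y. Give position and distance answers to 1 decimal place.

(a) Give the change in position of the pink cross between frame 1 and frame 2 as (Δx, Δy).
(-1.2, 0.3)

The pink cross was at (8.7, 6.8) in frame 1 and (7.5, 7.1) in frame 2.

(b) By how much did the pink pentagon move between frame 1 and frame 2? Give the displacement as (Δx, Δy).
(0.1, 0.5)

The pink pentagon was at (8.7, 4.5) in frame 1 and (8.8, 5.0) in frame 2.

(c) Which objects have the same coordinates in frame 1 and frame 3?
none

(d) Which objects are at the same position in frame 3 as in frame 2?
none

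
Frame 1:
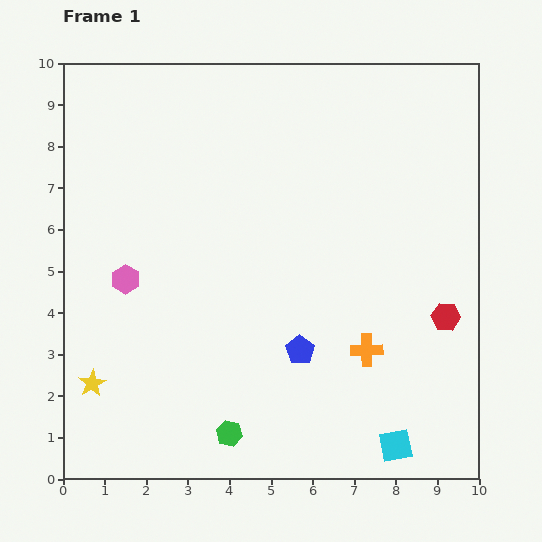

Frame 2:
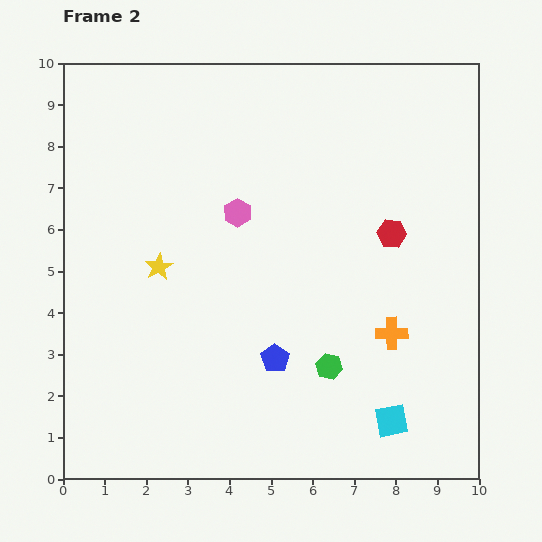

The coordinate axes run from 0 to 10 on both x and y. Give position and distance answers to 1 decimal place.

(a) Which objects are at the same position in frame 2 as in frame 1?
none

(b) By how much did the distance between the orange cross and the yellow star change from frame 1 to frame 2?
-0.8

Distance in frame 1: 6.6. Distance in frame 2: 5.8.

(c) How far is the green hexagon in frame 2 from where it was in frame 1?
2.9

The green hexagon moved from (4.0, 1.1) to (6.4, 2.7), a distance of √(2.4² + 1.6²) ≈ 2.9.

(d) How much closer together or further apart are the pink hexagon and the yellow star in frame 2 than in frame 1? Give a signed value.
-0.3

Distance in frame 1: 2.6. Distance in frame 2: 2.3.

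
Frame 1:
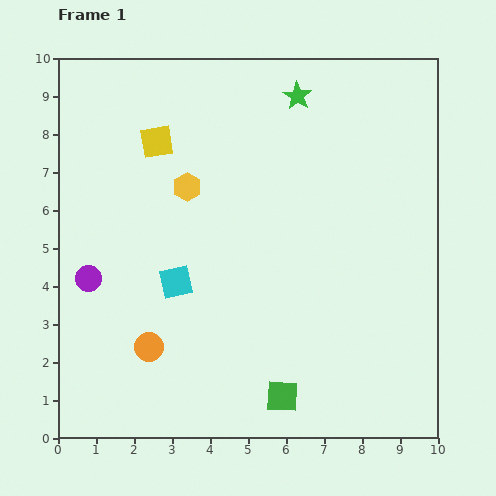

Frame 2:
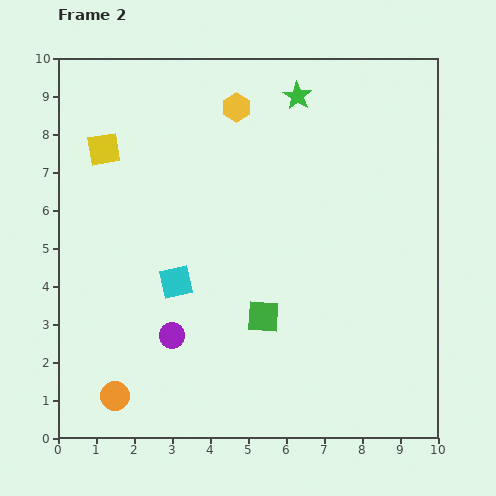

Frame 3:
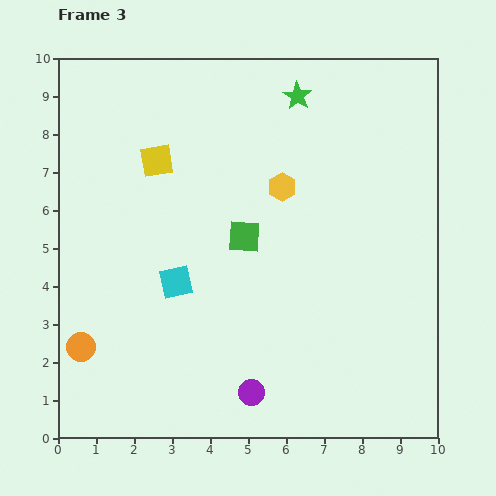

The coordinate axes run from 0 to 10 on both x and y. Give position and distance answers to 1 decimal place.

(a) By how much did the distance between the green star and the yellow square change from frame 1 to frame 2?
+1.4

Distance in frame 1: 3.9. Distance in frame 2: 5.3.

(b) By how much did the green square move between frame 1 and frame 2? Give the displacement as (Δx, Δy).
(-0.5, 2.1)

The green square was at (5.9, 1.1) in frame 1 and (5.4, 3.2) in frame 2.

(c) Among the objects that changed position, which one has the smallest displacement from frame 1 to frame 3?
the yellow square

(moved 0.5)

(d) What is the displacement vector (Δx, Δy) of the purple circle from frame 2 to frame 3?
(2.1, -1.5)

The purple circle was at (3.0, 2.7) in frame 2 and (5.1, 1.2) in frame 3.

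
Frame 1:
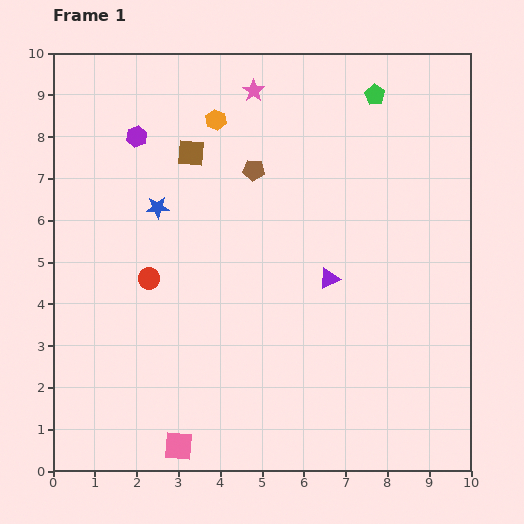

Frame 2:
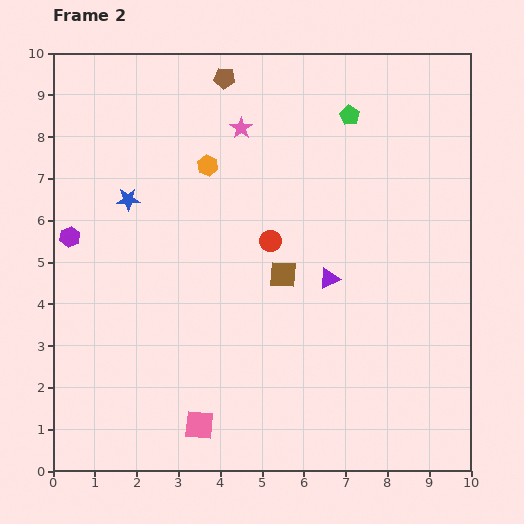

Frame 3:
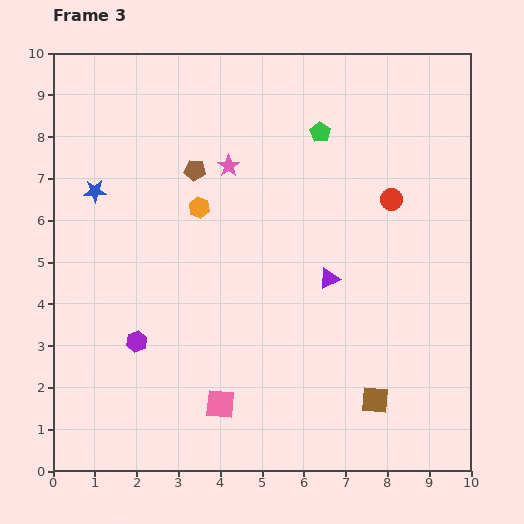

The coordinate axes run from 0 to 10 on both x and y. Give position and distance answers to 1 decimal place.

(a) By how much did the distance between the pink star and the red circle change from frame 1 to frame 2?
-2.3

Distance in frame 1: 5.1. Distance in frame 2: 2.8.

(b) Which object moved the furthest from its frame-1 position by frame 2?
the brown square

(moved 3.6; next 3.0)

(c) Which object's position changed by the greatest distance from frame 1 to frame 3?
the brown square

(moved 7.4; next 6.1)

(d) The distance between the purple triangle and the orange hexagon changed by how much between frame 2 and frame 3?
-0.5

Distance in frame 2: 4.0. Distance in frame 3: 3.5.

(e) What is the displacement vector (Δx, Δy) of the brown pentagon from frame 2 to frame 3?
(-0.7, -2.2)

The brown pentagon was at (4.1, 9.4) in frame 2 and (3.4, 7.2) in frame 3.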